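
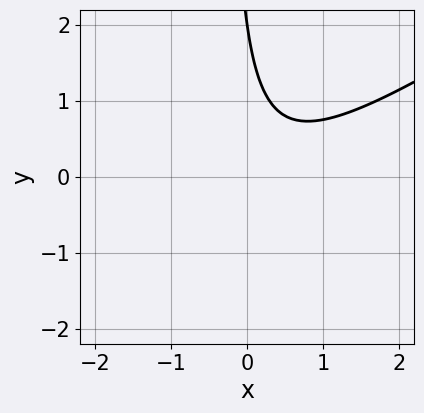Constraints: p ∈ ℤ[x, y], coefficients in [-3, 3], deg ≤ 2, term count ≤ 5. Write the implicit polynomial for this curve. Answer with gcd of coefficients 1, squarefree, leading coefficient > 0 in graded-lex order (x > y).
2*x^2 - 3*x*y - x - y + 2

First, the degree is 2 — a generic line meets the curve in up to 2 points.
Then, reading off the gridlines: the curve avoids every integer x-axis point in the box; it crosses the y-axis at the gridline y = 2.
Finally, putting this together gives p.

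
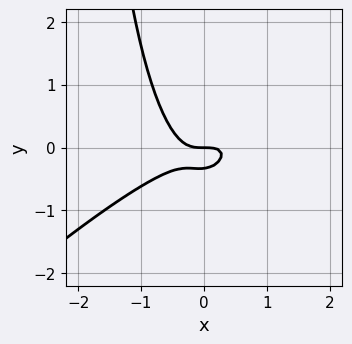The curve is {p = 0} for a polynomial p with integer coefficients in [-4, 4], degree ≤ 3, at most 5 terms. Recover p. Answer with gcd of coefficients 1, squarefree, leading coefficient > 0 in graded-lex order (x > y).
(a) deg p = 3.
(b) From the axis intercepts and sections: it meets the y-axis at y = 0 (among the integer gridlines); it meets the x-axis at x = 0 (among the integer gridlines).
(c) Putting this together gives p.

2*x^3 - 3*x^2*y + x*y^2 + 3*y^2 + y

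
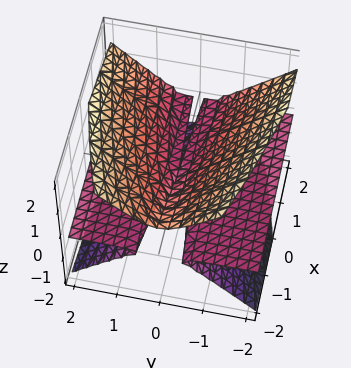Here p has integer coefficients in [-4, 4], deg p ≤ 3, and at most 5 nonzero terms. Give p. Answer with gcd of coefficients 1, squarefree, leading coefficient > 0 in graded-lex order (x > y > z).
x*z^2 - 2*y^2*z + 2*z^3

First, deg p = 3. No degree-2 surface has this shape.
Next, from the visible intercepts: it meets the z-axis at z = 0 (among the integer gridlines); every point of the x-axis in the box is on the surface; the visible y-axis segment lies entirely on the surface.
Finally, putting this together gives p.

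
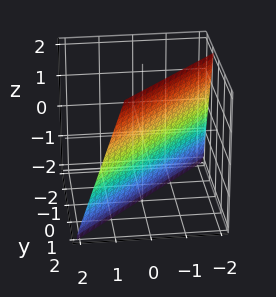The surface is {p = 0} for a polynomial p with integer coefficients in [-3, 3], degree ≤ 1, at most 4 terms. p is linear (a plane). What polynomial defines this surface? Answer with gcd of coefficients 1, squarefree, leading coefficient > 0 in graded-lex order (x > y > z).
3*x - 3*y + z + 2

(a) deg p = 1. Every cross-section is a straight line — this is a plane.
(b) From the axis intercepts and sections: it meets the z-axis at z = -2 (among the integer gridlines).
(c) The integer polynomial consistent with all of this is the stated p.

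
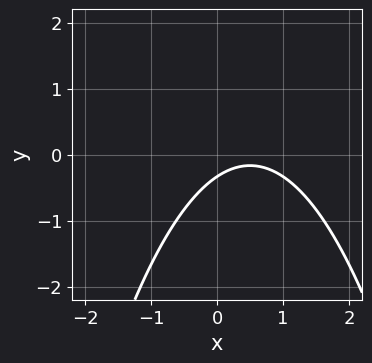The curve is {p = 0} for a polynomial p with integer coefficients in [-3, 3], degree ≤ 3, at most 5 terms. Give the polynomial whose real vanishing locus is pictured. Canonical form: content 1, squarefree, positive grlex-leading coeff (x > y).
1. The degree is 2 — no degree-1 curve has this shape.
2. Reading off the gridlines: no x-intercept at any integer in the box.
3. Together with the visible shape, these determine p as stated.

2*x^2 - 2*x + 3*y + 1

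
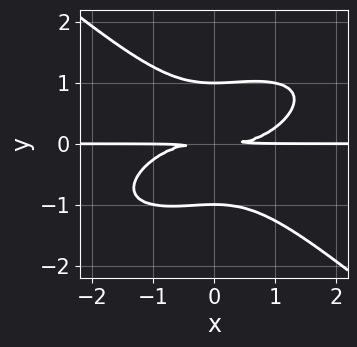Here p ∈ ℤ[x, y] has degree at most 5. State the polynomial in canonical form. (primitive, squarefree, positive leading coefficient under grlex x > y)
x^3*y - x^2*y^2 + 3*y^4 - 3*y^2

First, degree: a generic line meets the curve in up to 4 points, so deg p = 4.
Then, reading off the gridlines: among the integer gridlines, it crosses the y-axis at y ∈ {-1, 1}; every point of the x-axis in the box is on the curve.
Finally, the integer polynomial consistent with all of this is the stated p.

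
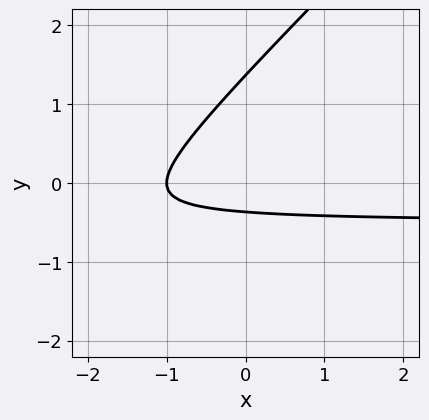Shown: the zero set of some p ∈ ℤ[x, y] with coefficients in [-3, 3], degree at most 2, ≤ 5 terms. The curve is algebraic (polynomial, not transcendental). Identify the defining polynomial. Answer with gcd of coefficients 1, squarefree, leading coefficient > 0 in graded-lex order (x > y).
2*x*y - 2*y^2 + x + 2*y + 1

Degree: a generic line meets the curve in up to 2 points, so deg p = 2.
Observable constraints: one x-axis crossing is at x = -1.
Assembling these constraints gives the stated polynomial.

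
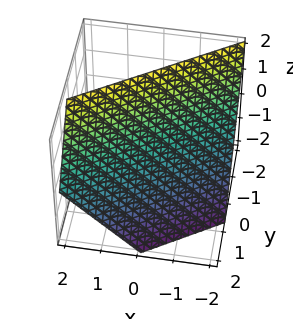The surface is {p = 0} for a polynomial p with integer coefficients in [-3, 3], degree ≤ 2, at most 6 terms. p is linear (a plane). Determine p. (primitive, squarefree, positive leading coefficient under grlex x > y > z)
2*x - 3*y - 2*z + 2

(a) The degree is 1 — the surface is flat (a plane).
(b) Observable constraints: it crosses the z-axis at the gridline z = 1; it crosses the x-axis at the gridline x = -1.
(c) Putting this together gives p.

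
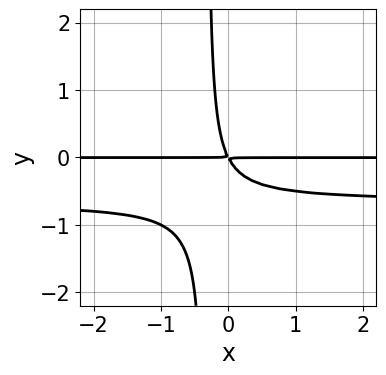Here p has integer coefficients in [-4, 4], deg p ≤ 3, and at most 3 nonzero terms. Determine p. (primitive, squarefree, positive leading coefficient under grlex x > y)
The degree is 3 — a generic line meets the curve in up to 3 points.
Checking where it meets the axes: the visible x-axis segment lies entirely on the curve.
Together with the visible shape, these determine p as stated.

3*x*y^2 + 2*x*y + y^2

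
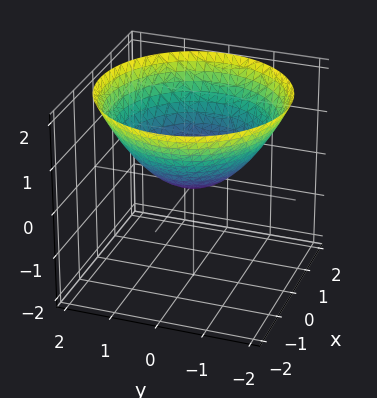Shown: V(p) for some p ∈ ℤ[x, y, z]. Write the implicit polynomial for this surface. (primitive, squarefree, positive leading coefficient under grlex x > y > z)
First, degree: a paraboloid; a quadric, so deg p = 2.
Next, symmetry: the surface is invariant under rotation about z: p = q(x² + y², z).
Next, reading off the gridlines: one y-axis crossing is at y = 0; it meets the x-axis at x = 0 (among the integer gridlines); one z-axis crossing is at z = 0; a circular section at z = 1 has radius between 1 and 2.
Finally, these observations pin down the coefficients.

x^2 + y^2 - 2*z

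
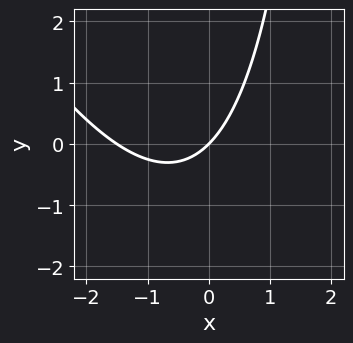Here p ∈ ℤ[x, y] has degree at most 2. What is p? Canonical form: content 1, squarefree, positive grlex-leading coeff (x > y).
(a) The degree is 2 — the shape is more complex than any degree-1 curve.
(b) Reading off the gridlines: one y-axis crossing is at y = 0; it crosses the x-axis at the gridline x = 0.
(c) The integer polynomial consistent with all of this is the stated p.

2*x^2 + x*y + 3*x - 3*y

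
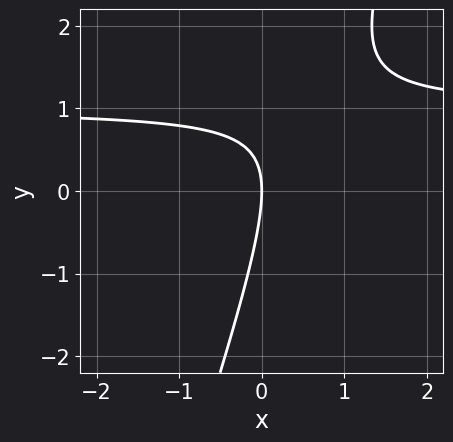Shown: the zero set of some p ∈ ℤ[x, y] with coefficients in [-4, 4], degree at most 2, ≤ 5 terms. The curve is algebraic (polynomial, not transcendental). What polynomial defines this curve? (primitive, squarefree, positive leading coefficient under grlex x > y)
3*x*y - y^2 - 3*x

1. Degree: no degree-1 curve has this shape, so deg p = 2.
2. Observable constraints: it crosses the x-axis at the gridline x = 0; one y-axis crossing is at y = 0.
3. Together with the visible shape, these determine p as stated.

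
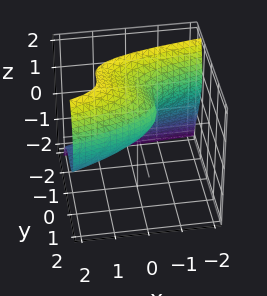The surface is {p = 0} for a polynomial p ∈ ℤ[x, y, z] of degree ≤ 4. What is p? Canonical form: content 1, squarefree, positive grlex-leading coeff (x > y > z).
deg p = 3. No degree-2 surface has this shape.
Reading off the gridlines: it meets the z-axis at z = 0 (among the integer gridlines); it meets the y-axis at y = 0 (among the integer gridlines); it meets the x-axis at x = 0 (among the integer gridlines).
Matching integer coefficients to the picture gives p.

2*y^3 + 2*z^2 - 2*x - 3*z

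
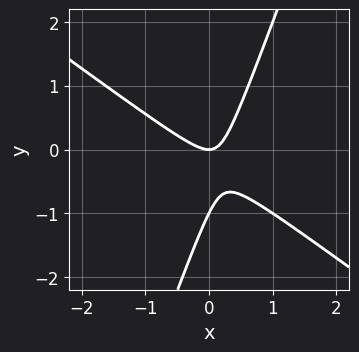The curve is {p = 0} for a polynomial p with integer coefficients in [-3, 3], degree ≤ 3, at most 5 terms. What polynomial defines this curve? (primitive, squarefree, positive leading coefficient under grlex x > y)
First, deg p = 2.
Then, checking where it meets the axes: it crosses the x-axis at the gridline x = 0; among the integer gridlines, it crosses the y-axis at y ∈ {-1, 0}.
Finally, putting this together gives p.

2*x^2 + 2*x*y - y^2 - y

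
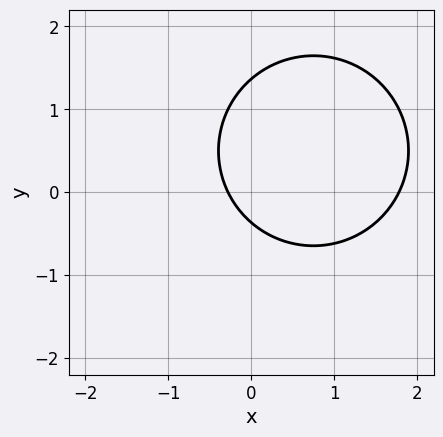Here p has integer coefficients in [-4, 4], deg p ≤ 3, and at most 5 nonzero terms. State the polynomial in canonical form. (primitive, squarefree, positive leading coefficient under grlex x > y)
deg p = 2. A generic line meets the curve in up to 2 points.
Putting this together gives p.

2*x^2 + 2*y^2 - 3*x - 2*y - 1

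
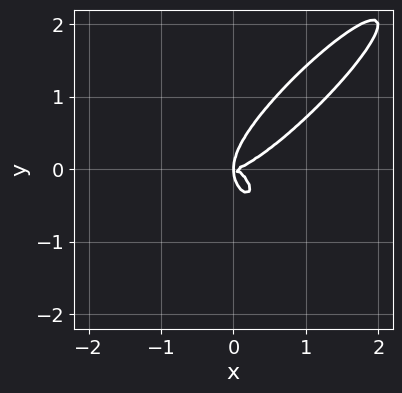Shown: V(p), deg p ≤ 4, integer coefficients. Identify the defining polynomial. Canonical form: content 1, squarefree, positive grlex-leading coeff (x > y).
3*x^4 - 3*x^3*y - x*y^3 + 2*y^4 - 2*x*y^2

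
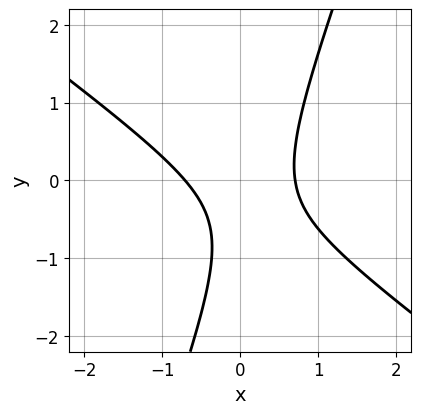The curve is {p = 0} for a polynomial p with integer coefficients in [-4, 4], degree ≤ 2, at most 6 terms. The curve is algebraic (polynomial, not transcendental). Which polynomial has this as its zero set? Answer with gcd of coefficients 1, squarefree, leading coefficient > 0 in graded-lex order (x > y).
2*x^2 + 2*x*y - y^2 - y - 1

(a) Degree: a generic line meets the curve in up to 2 points, so deg p = 2.
(b) From the axis intercepts and sections: the curve avoids every integer y-axis point in the box.
(c) Assembling these constraints gives the stated polynomial.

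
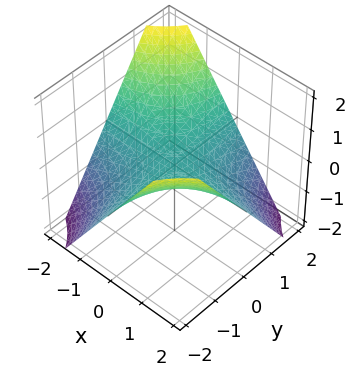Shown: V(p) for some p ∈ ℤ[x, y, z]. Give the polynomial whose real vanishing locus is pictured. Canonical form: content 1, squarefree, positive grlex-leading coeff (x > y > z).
1. The degree is 2 — no degree-1 surface has this shape.
2. Against the integer gridlines: the visible x-axis segment lies entirely on the surface; it meets the z-axis at z = 0 (among the integer gridlines); every point of the y-axis in the box is on the surface.
3. Assembling these constraints gives the stated polynomial.

2*x*y + 3*z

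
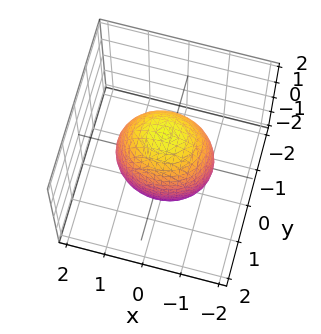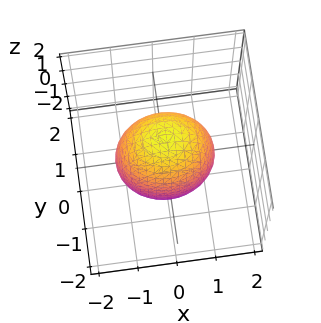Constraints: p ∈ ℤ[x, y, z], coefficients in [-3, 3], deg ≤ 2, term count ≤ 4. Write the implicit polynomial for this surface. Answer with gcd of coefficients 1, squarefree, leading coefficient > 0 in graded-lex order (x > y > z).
2*x^2 + 3*y^2 + z^2 - 3

The degree is 2 — a closed, bounded, convex surface; a quadric.
Symmetries: it's symmetric under x → −x, forcing even powers of x; it's symmetric under z → −z, forcing even powers of z; the y ↦ −y reflection is a symmetry, so y appears only in even powers.
Checking where it meets the axes: among the integer gridlines, it crosses the y-axis at y ∈ {-1, 1}.
Fitting integer coefficients to these (and the overall shape) gives p.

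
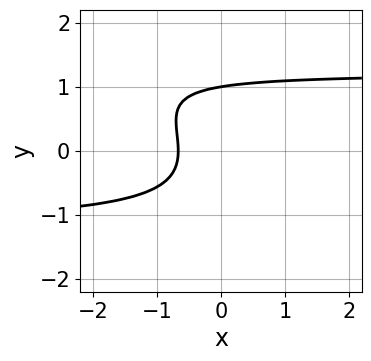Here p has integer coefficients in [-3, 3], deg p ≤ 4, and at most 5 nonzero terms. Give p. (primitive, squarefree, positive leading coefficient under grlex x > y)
2*x*y^2 + 2*y^3 - 3*x - 2

(a) Degree: no degree-2 curve has this shape, so deg p = 3.
(b) Observable constraints: one y-axis crossing is at y = 1.
(c) Solving for integer coefficients yields p as stated.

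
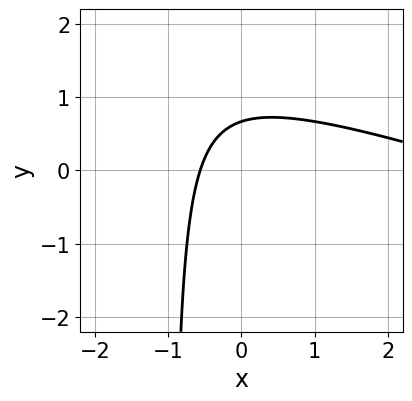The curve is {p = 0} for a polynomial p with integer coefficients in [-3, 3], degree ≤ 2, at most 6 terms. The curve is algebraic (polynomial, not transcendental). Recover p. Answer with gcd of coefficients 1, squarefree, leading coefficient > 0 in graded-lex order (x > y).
(a) Degree: no degree-1 curve has this shape, so deg p = 2.
(b) The integer polynomial consistent with all of this is the stated p.

x^2 + 3*x*y - 3*x + 3*y - 2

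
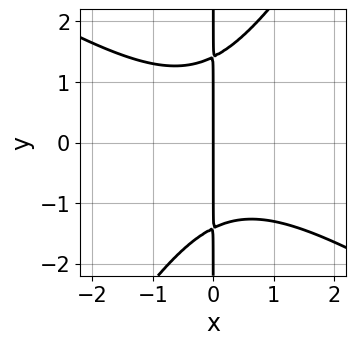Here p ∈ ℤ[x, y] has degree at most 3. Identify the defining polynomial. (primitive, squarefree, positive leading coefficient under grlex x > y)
(a) Degree: the shape is more complex than any degree-2 curve, so deg p = 3.
(b) From the axis intercepts and sections: the visible y-axis segment lies entirely on the curve; one x-axis crossing is at x = 0.
(c) Matching integer coefficients to the picture gives p.

x^3 + x^2*y - x*y^2 + 2*x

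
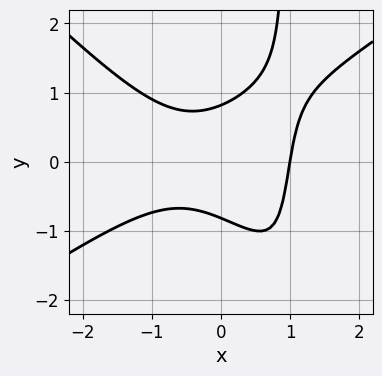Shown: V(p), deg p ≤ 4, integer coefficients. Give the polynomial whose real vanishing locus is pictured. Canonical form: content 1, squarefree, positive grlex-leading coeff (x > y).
2*x^3 - x^2*y - 3*x*y^2 + 3*y^2 - 2

(a) Degree: the shape is more complex than any degree-2 curve, so deg p = 3.
(b) Reading off the gridlines: one x-axis crossing is at x = 1.
(c) Fitting integer coefficients to these (and the overall shape) gives p.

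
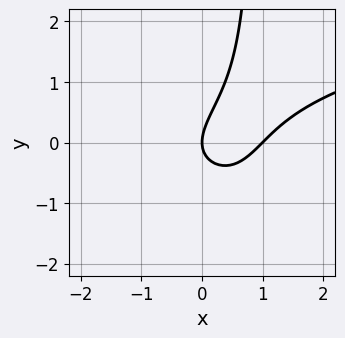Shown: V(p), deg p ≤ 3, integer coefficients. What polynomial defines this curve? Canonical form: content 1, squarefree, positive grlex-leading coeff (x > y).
The degree is 3 — a generic line meets the curve in up to 3 points.
Checking where it meets the axes: among the integer gridlines, it crosses the x-axis at x ∈ {0, 1}; it crosses the y-axis at the gridline y = 0.
Fitting integer coefficients to these (and the overall shape) gives p.

x*y^2 - x^2 + x*y - y^2 + x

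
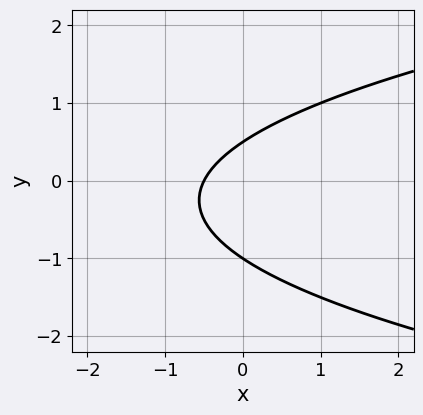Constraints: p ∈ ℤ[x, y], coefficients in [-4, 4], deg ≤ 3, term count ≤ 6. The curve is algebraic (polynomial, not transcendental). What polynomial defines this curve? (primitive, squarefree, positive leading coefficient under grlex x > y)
(a) deg p = 2. The shape is more complex than any degree-1 curve.
(b) Against the integer gridlines: it crosses the y-axis at the gridline y = -1.
(c) Putting this together gives p.

2*y^2 - 2*x + y - 1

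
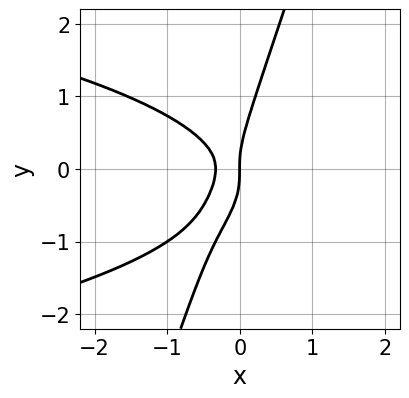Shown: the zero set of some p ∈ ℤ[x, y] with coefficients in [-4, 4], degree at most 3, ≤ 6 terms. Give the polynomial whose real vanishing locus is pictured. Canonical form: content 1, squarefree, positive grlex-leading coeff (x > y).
deg p = 3. A generic line meets the curve in up to 3 points.
From the visible intercepts: one x-axis crossing is at x = 0; it crosses the y-axis at the gridline y = 0.
Solving for integer coefficients yields p as stated.

3*x*y^2 - y^3 + 3*x^2 + x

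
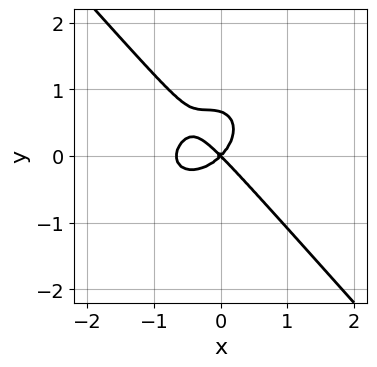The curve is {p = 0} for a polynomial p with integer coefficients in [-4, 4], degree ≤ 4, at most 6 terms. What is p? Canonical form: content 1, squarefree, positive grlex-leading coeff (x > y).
3*x^3 + x*y^2 + 3*y^3 + 2*x^2 - 2*y^2

First, degree: no degree-2 curve has this shape, so deg p = 3.
Next, from the axis intercepts and sections: it crosses the x-axis at the gridline x = 0; it crosses the y-axis at the gridline y = 0.
Finally, these observations pin down the coefficients.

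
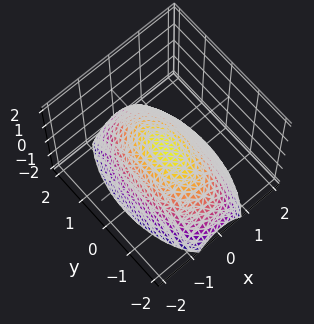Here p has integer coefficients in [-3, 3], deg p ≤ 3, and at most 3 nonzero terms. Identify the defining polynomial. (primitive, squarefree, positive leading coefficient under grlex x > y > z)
First, deg p = 2.
Then, symmetries: it's symmetric under y → −y, forcing even powers of y; it's symmetric under x → −x, forcing even powers of x.
Then, checking where it meets the axes: it crosses the x-axis at the gridline x = 0; one z-axis crossing is at z = 0.
Finally, the integer polynomial consistent with all of this is the stated p.

3*x^2 + y^2 + 3*z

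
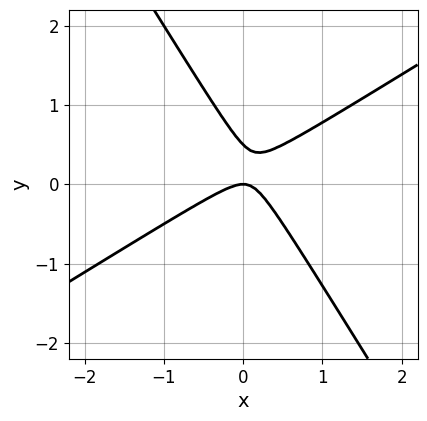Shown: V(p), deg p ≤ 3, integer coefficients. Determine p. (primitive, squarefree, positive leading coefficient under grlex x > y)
(a) deg p = 2.
(b) From the axis intercepts and sections: one x-axis crossing is at x = 0; it crosses the y-axis at the gridline y = 0.
(c) Putting this together gives p.

2*x^2 - 2*x*y - 2*y^2 + y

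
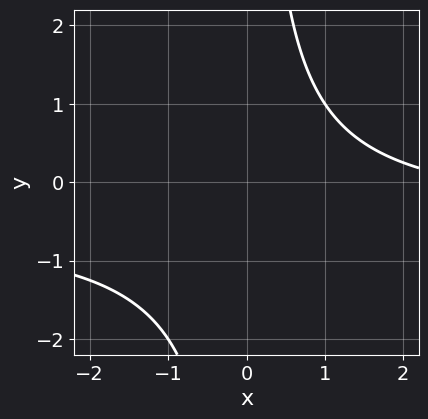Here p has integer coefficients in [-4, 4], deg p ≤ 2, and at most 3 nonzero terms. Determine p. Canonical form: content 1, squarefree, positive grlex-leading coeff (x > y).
1. The degree is 2 — a generic line meets the curve in up to 2 points.
2. Against the integer gridlines: no y-intercept at any integer in the box; no x-intercept at any integer in the box.
3. Together with the visible shape, these determine p as stated.

2*x*y + x - 3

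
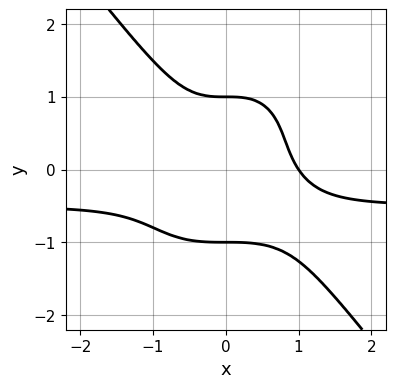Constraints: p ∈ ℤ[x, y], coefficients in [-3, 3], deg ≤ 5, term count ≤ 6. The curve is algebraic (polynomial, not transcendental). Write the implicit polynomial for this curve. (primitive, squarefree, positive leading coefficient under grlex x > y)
1. deg p = 4. The shape is more complex than any degree-3 curve.
2. Reading off the gridlines: it meets the x-axis at x = 1 (among the integer gridlines); among the integer gridlines, it crosses the y-axis at y ∈ {-1, 1}.
3. Matching integer coefficients to the picture gives p.

2*x^3*y + y^4 + x^3 - 1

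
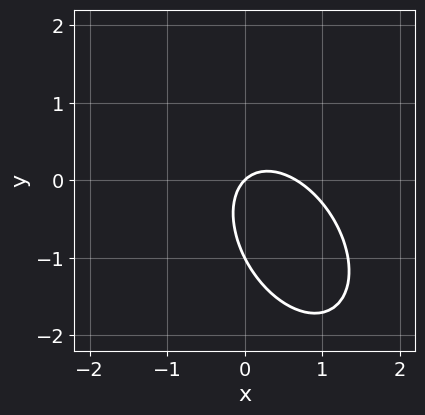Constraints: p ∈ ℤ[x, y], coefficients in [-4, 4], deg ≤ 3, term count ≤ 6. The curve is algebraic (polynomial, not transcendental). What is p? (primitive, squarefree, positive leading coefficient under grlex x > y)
3*x^2 + 2*x*y + 2*y^2 - 2*x + 2*y

First, the degree is 2 — no degree-1 curve has this shape.
Then, observable constraints: the y-axis gridline crossings are at y ∈ {-1, 0}; it meets the x-axis at x = 0 (among the integer gridlines).
Finally, together with the visible shape, these determine p as stated.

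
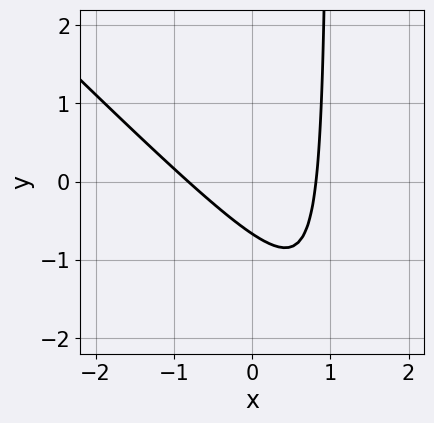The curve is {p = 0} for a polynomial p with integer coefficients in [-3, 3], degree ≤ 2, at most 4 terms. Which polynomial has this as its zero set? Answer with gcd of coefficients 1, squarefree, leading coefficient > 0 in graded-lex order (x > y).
3*x^2 + 3*x*y - 3*y - 2

1. The degree is 2 — a generic line meets the curve in up to 2 points.
2. Putting this together gives p.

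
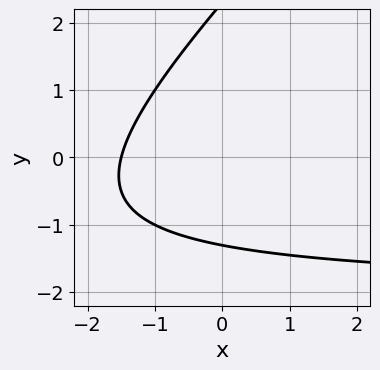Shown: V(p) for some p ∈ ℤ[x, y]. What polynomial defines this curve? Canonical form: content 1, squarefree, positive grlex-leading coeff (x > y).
x*y - y^2 + 2*x + y + 3

First, the degree is 2 — the shape is more complex than any degree-1 curve.
Finally, solving for integer coefficients yields p as stated.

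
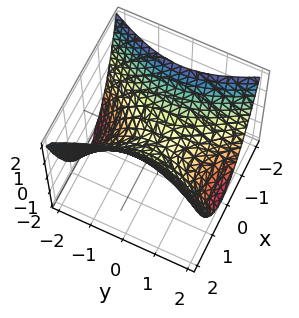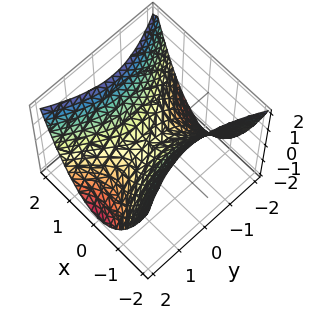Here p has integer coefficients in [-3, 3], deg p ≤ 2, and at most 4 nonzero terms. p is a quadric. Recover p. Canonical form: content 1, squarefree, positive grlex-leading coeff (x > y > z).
2*x^2 - y^2 - 2*z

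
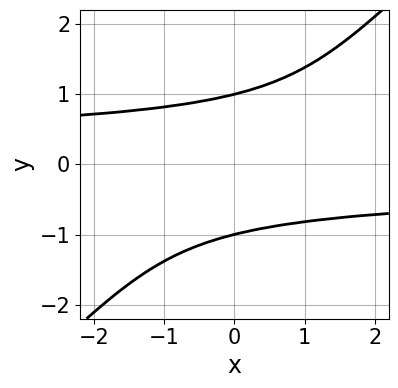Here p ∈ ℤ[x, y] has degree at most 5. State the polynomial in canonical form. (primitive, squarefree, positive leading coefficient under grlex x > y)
First, the degree is 4 — no degree-3 curve has this shape.
Next, against the integer gridlines: among the integer gridlines, it crosses the y-axis at y ∈ {-1, 1}; no x-intercept at any integer in the box.
Finally, these observations pin down the coefficients.

x*y^3 - y^4 + 1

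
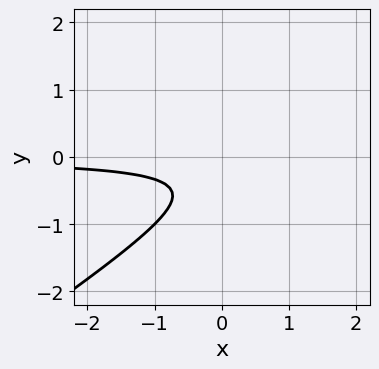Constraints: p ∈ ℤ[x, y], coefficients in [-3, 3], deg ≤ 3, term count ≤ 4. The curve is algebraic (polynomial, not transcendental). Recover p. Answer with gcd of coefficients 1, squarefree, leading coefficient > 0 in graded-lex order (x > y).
First, deg p = 2. The shape is more complex than any degree-1 curve.
Next, from the axis intercepts and sections: no x-intercept at any integer in the box; no y-intercept at any integer in the box.
Finally, these observations pin down the coefficients.

2*x*y - 3*y^2 - 2*y - 1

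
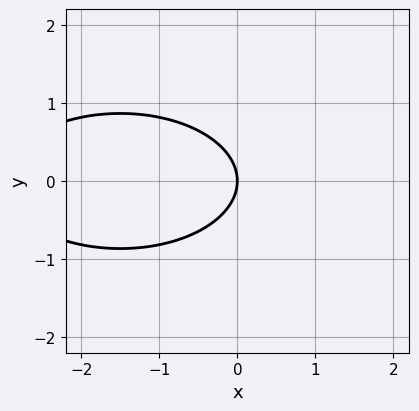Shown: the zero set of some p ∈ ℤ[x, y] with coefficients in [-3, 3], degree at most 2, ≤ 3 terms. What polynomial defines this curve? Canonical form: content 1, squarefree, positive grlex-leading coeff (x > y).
deg p = 2. The shape is more complex than any degree-1 curve.
Symmetries: mirror symmetry y ↦ −y ⇒ only even powers of y.
Reading off the gridlines: one y-axis crossing is at y = 0; it crosses the x-axis at the gridline x = 0.
Solving for integer coefficients yields p as stated.

x^2 + 3*y^2 + 3*x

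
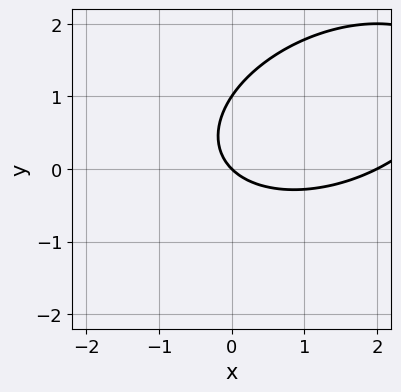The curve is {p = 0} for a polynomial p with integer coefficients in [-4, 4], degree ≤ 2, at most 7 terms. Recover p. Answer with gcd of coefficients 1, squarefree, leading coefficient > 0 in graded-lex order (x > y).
x^2 - x*y + 2*y^2 - 2*x - 2*y

First, deg p = 2.
Next, from the visible intercepts: the y-axis gridline crossings are at y ∈ {0, 1}; the x-axis gridline crossings are at x ∈ {0, 2}.
Finally, putting this together gives p.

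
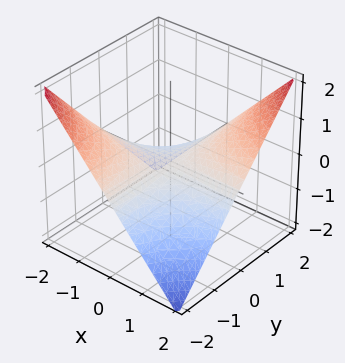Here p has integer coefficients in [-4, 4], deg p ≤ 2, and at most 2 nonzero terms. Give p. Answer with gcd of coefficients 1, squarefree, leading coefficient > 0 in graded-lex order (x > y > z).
x*y - 2*z

(a) The degree is 2 — a saddle surface; a quadric.
(b) From the visible intercepts: the visible y-axis segment lies entirely on the surface; every point of the x-axis in the box is on the surface.
(c) Matching integer coefficients to the picture gives p.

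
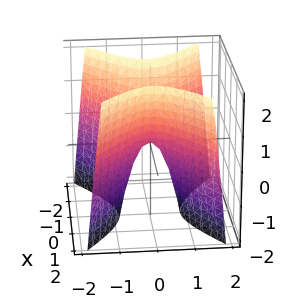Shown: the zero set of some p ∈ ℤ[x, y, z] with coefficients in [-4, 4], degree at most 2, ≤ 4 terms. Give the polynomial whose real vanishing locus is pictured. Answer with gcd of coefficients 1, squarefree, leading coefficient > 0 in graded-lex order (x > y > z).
2*x^2 - 3*y^2 - z

1. deg p = 2. A hyperbolic paraboloid; a quadric.
2. Symmetries: mirror symmetry x ↦ −x ⇒ only even powers of x; mirror symmetry y ↦ −y ⇒ only even powers of y.
3. Observable constraints: it crosses the y-axis at the gridline y = 0; it crosses the z-axis at the gridline z = 0; one x-axis crossing is at x = 0.
4. Fitting integer coefficients to these (and the overall shape) gives p.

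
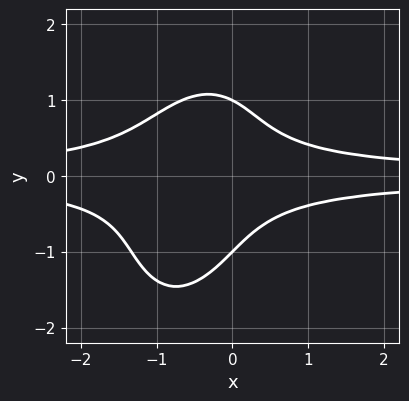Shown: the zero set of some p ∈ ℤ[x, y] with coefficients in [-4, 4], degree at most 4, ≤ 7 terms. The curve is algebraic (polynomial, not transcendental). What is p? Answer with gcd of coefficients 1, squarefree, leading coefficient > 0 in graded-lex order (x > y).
1. The degree is 4 — no degree-3 curve has this shape.
2. Checking where it meets the axes: no x-intercept at any integer in the box; the y-axis gridline crossings are at y ∈ {-1, 1}.
3. Fitting integer coefficients to these (and the overall shape) gives p.

3*x^2*y^2 - x*y^3 + y^4 + 3*x*y^2 - 1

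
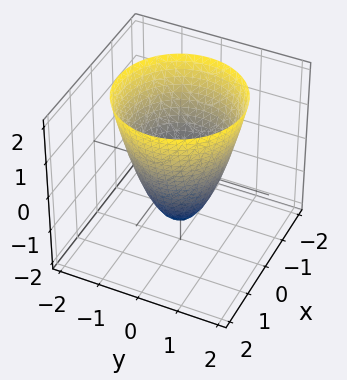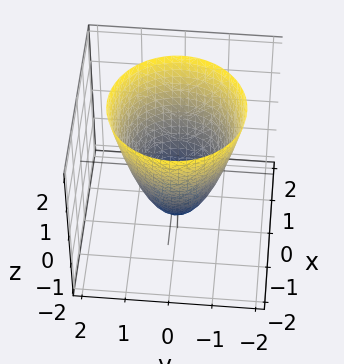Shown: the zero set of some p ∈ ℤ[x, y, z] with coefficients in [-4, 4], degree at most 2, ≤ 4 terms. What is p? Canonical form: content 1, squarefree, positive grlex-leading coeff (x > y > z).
First, deg p = 2. A generic line meets the surface in up to 2 points.
Next, symmetry: the z-axis is an axis of rotation, so x and y enter only as x² + y².
Then, reading off the gridlines: among the integer gridlines, it crosses the y-axis at y ∈ {-1, 1}; a circular section at z = -1 has radius between 0 and 1.
Finally, solving for integer coefficients yields p as stated. Check: (-1, 0, 0) on the x-axis lies on the surface, and p(-1, 0, 0) = 0. ✓

3*x^2 + 3*y^2 - 2*z - 3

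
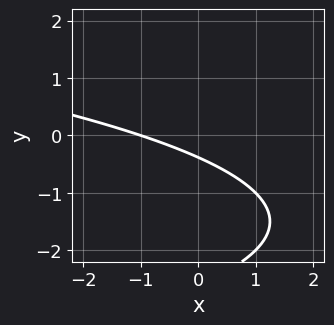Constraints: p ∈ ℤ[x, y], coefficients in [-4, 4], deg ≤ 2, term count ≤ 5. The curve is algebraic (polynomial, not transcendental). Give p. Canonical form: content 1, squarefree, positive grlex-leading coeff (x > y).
First, the degree is 2 — the shape is more complex than any degree-1 curve.
Then, from the axis intercepts and sections: it crosses the x-axis at the gridline x = -1.
Finally, assembling these constraints gives the stated polynomial.

y^2 + x + 3*y + 1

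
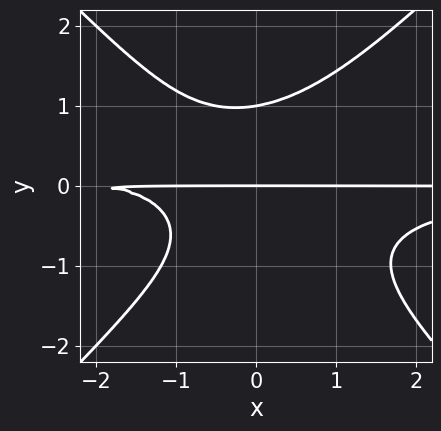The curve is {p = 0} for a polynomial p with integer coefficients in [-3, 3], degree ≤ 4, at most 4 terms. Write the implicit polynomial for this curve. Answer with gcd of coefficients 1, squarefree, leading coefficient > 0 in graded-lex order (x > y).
2*x^2*y^2 - 2*y^4 + x*y + 2*y

1. deg p = 4. A generic line meets the curve in up to 4 points.
2. Reading off the gridlines: the visible x-axis segment lies entirely on the curve; among the integer gridlines, it crosses the y-axis at y ∈ {0, 1}.
3. Matching integer coefficients to the picture gives p.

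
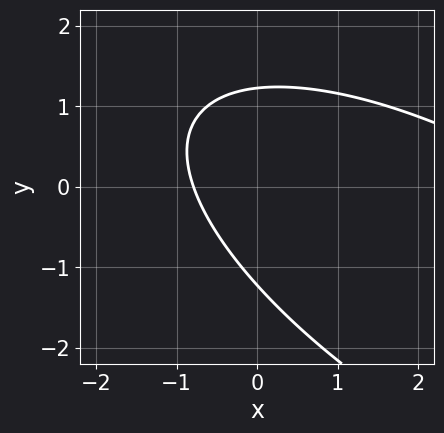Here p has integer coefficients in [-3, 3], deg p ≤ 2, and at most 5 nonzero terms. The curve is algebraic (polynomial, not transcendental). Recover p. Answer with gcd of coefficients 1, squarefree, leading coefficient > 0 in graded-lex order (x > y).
Degree: no degree-1 curve has this shape, so deg p = 2.
Matching integer coefficients to the picture gives p.

x^2 + 2*x*y + 2*y^2 - 3*x - 3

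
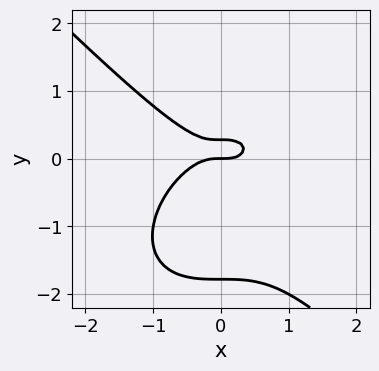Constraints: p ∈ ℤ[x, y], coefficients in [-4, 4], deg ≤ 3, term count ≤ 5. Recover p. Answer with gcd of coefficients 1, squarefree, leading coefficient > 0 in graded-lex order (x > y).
(a) deg p = 3. The shape is more complex than any degree-2 curve.
(b) Against the integer gridlines: it meets the x-axis at x = 0 (among the integer gridlines); one y-axis crossing is at y = 0.
(c) Solving for integer coefficients yields p as stated.

2*x^3 + 2*y^3 + 3*y^2 - y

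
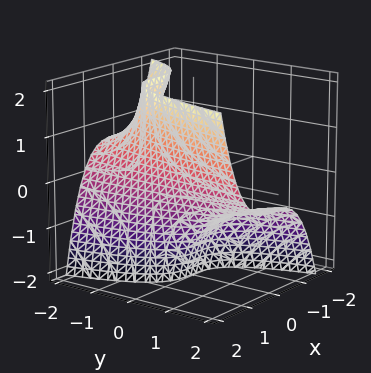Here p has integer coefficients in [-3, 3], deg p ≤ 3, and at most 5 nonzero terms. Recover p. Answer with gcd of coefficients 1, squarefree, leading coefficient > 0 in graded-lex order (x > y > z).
(a) deg p = 3. A generic line meets the surface in up to 3 points.
(b) Reading off the gridlines: one z-axis crossing is at z = -2; it crosses the x-axis at the gridline x = 1; it misses every integer gridline on the y-axis.
(c) Solving for integer coefficients yields p as stated.

2*x^3 - 2*y*z - z - 2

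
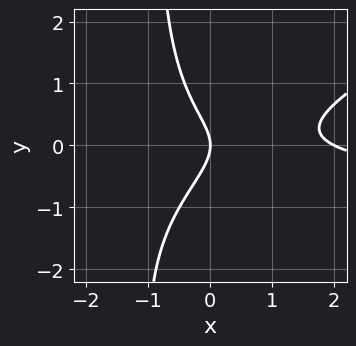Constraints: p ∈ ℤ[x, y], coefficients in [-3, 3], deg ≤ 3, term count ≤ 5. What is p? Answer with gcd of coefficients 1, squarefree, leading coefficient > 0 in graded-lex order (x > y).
x^2*y - 2*x*y^2 + x^2 - 2*y^2 - 2*x

1. Degree: a generic line meets the curve in up to 3 points, so deg p = 3.
2. From the visible intercepts: among the integer gridlines, it crosses the x-axis at x ∈ {0, 2}; it crosses the y-axis at the gridline y = 0.
3. Matching integer coefficients to the picture gives p.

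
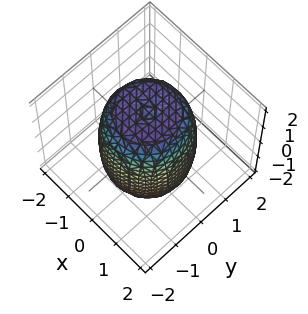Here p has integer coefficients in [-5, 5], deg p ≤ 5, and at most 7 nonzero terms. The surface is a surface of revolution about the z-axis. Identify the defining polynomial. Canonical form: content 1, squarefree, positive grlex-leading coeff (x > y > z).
2*x^4 + 4*x^2*y^2 + 2*y^4 - 2*x^2 - 2*y^2 + z^2 - 3

Degree: no degree-3 surface has this shape, so deg p = 4.
Symmetries: rotational symmetry about the z-axis ⇒ p depends on x, y only through x² + y².
Reading off the gridlines: a circular section at z = -1 has radius between 1 and 2.
Assembling these constraints gives the stated polynomial.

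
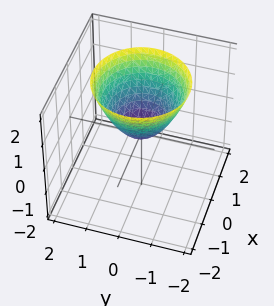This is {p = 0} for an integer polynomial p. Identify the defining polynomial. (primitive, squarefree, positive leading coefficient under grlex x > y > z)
x^2 + y^2 - z

(a) Degree: a single bowl opening along one axis; a quadric, so deg p = 2.
(b) Symmetry: every cross-section ⟂ z is a circle, so x, y appear only via x² + y².
(c) From the visible intercepts: one z-axis crossing is at z = 0; one x-axis crossing is at x = 0.
(d) Assembling these constraints gives the stated polynomial.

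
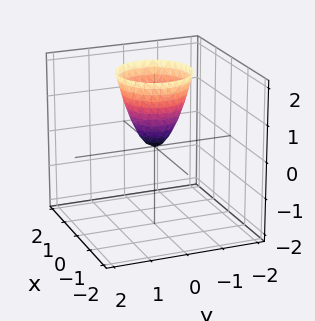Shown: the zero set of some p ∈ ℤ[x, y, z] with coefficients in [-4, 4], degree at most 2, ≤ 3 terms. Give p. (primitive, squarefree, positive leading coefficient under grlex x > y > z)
2*x^2 + 2*y^2 - z

1. deg p = 2. A single bowl opening along one axis; a quadric.
2. By symmetry, the z-axis is an axis of rotation, so x and y enter only as x² + y².
3. From the visible intercepts: it crosses the z-axis at the gridline z = 0; it meets the y-axis at y = 0 (among the integer gridlines); one x-axis crossing is at x = 0.
4. Assembling these constraints gives the stated polynomial.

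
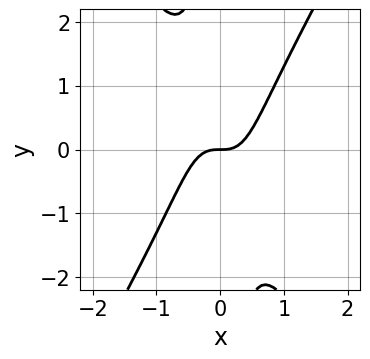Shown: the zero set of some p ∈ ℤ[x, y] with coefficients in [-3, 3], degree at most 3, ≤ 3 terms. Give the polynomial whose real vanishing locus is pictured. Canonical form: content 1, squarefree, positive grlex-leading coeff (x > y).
3*x^3 - x*y^2 - y

The degree is 3 — no degree-2 curve has this shape.
From the axis intercepts and sections: it crosses the x-axis at the gridline x = 0; it meets the y-axis at y = 0 (among the integer gridlines).
Fitting integer coefficients to these (and the overall shape) gives p.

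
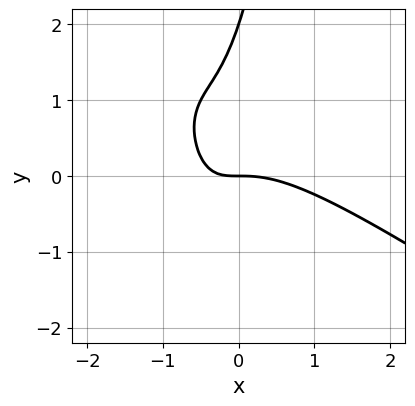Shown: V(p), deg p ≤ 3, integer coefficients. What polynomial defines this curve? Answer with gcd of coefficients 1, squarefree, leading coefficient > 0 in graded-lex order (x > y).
2*x^3 + 3*x^2*y + 3*x*y - y^2 + 2*y

(a) Degree: the shape is more complex than any degree-2 curve, so deg p = 3.
(b) From the axis intercepts and sections: among the integer gridlines, it crosses the y-axis at y ∈ {0, 2}; it crosses the x-axis at the gridline x = 0.
(c) Assembling these constraints gives the stated polynomial.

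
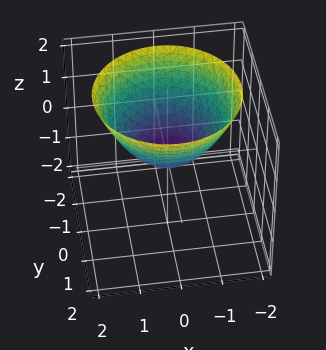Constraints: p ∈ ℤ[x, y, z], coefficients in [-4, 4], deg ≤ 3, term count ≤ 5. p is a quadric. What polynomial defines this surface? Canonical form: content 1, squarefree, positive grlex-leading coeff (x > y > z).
2*x^2 + 2*y^2 - 3*z

(a) deg p = 2.
(b) Symmetry: every cross-section ⟂ z is a circle, so x, y appear only via x² + y².
(c) Reading off the gridlines: it crosses the y-axis at the gridline y = 0; a circular section at z = 1 has radius between 1 and 2; one z-axis crossing is at z = 0; one x-axis crossing is at x = 0.
(d) Matching integer coefficients to the picture gives p.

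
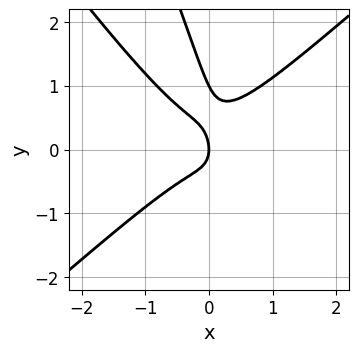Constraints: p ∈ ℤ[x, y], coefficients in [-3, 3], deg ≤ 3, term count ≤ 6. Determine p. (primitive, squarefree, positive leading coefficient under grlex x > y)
3*x^3 - 3*x*y^2 - y^3 + y^2 + x

First, degree: a generic line meets the curve in up to 3 points, so deg p = 3.
Then, from the axis intercepts and sections: it meets the x-axis at x = 0 (among the integer gridlines); the y-axis gridline crossings are at y ∈ {0, 1}.
Finally, putting this together gives p.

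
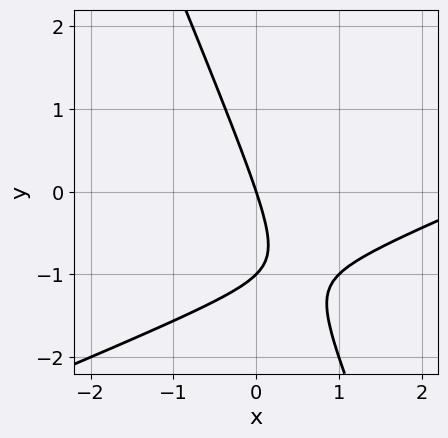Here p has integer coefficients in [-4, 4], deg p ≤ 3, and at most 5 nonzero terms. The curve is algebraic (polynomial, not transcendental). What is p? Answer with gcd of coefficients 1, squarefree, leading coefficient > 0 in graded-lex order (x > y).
(a) The degree is 2 — a generic line meets the curve in up to 2 points.
(b) From the visible intercepts: it meets the x-axis at x = 0 (among the integer gridlines); the y-axis gridline crossings are at y ∈ {-1, 0}.
(c) Assembling these constraints gives the stated polynomial.

x^2 - 2*x*y - y^2 - 3*x - y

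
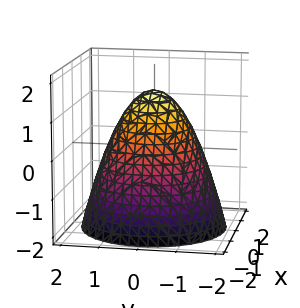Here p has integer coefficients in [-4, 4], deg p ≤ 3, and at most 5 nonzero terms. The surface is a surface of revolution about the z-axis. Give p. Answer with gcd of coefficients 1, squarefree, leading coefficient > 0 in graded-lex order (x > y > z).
2*x^2 + 2*y^2 + 2*z - 3

First, deg p = 2. No degree-1 surface has this shape.
Next, symmetries: rotational symmetry about the z-axis ⇒ p depends on x, y only through x² + y².
Then, from the visible intercepts: a circular section at z = 0 has radius between 1 and 2.
Finally, these observations pin down the coefficients.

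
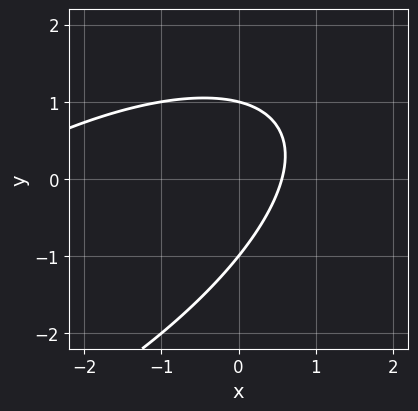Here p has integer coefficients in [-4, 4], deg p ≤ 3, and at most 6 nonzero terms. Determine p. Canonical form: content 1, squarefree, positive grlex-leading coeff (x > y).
x^2 - 2*x*y + 2*y^2 + 3*x - 2

1. The degree is 2 — no degree-1 curve has this shape.
2. Against the integer gridlines: the y-axis gridline crossings are at y ∈ {-1, 1}.
3. The integer polynomial consistent with all of this is the stated p.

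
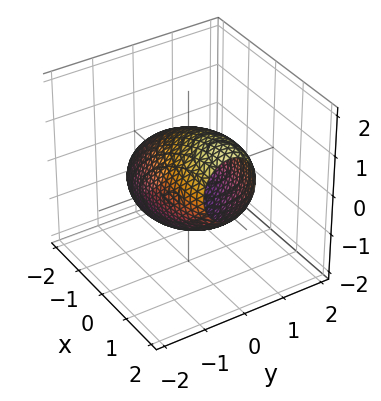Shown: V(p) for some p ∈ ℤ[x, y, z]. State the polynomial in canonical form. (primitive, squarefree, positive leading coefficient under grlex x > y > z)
x^2 + x*y - 2*x*z + 3*y^2 + 2*z^2 - 3

First, deg p = 2. The shape is more complex than any degree-1 surface.
Next, checking where it meets the axes: among the integer gridlines, it crosses the y-axis at y ∈ {-1, 1}.
Finally, assembling these constraints gives the stated polynomial.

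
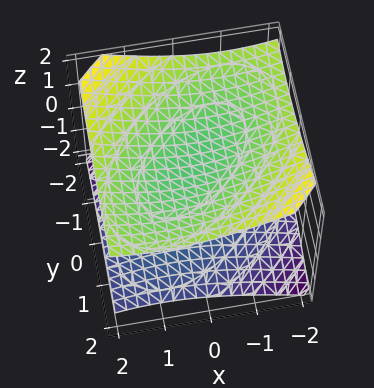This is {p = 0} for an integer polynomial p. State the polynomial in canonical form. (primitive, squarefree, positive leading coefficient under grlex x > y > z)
The picture has 2 separate pieces. Treating them together as one polynomial.
deg p = 2. The shape is more complex than any degree-1 surface.
Against the integer gridlines: it misses every integer gridline on the x-axis; no y-intercept at any integer in the box.
Assembling these constraints gives the stated polynomial.

x^2 - x*y + y^2 - 3*z^2 + 2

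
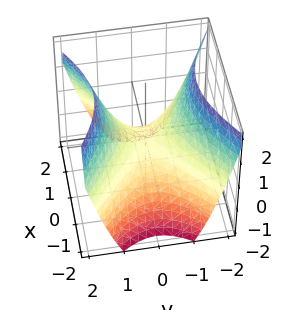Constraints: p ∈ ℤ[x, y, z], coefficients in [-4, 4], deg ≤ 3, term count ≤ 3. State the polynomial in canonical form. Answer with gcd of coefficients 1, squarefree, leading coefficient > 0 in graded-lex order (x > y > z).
First, degree: a hyperbolic paraboloid; a quadric, so deg p = 2.
Next, symmetries: the x ↦ −x reflection is a symmetry, so x appears only in even powers; mirror symmetry y ↦ −y ⇒ only even powers of y.
Next, observable constraints: it crosses the y-axis at the gridline y = 0; it meets the z-axis at z = 0 (among the integer gridlines); it meets the x-axis at x = 0 (among the integer gridlines).
Finally, these observations pin down the coefficients.

2*x^2 - 3*y^2 + 3*z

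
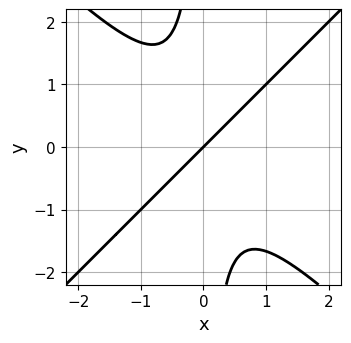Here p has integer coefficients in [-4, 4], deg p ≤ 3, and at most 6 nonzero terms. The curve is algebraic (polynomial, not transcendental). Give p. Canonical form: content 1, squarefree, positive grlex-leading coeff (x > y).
3*x^3 - 3*x*y^2 + 2*x - 2*y

deg p = 3. A generic line meets the curve in up to 3 points.
Checking where it meets the axes: one y-axis crossing is at y = 0; it meets the x-axis at x = 0 (among the integer gridlines).
Together with the visible shape, these determine p as stated.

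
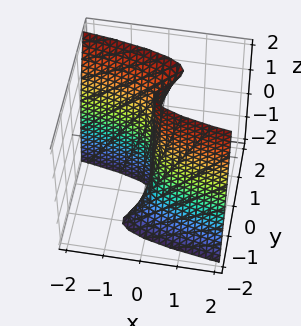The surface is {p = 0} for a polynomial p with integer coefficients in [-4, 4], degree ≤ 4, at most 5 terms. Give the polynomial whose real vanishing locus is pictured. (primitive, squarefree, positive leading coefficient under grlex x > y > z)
The degree is 3 — no degree-2 surface has this shape.
From the axis intercepts and sections: it meets the x-axis at x = 0 (among the integer gridlines); every point of the z-axis in the box is on the surface.
The integer polynomial consistent with all of this is the stated p.

3*y^3 - 2*y^2*z + 2*x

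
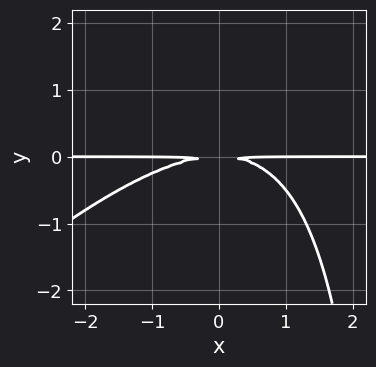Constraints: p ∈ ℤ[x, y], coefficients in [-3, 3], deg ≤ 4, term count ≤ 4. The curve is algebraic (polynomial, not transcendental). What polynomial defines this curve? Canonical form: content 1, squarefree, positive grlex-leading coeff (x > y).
x^2*y - x*y^2 + 3*y^2

(a) deg p = 3. A generic line meets the curve in up to 3 points.
(b) From the visible intercepts: the visible x-axis segment lies entirely on the curve.
(c) Together with the visible shape, these determine p as stated.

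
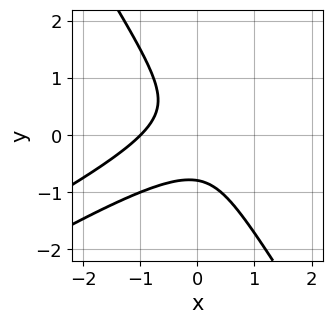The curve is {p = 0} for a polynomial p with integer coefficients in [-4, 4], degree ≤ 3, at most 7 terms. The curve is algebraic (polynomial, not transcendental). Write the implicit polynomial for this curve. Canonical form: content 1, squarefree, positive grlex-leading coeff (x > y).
x^3 - 3*x^2*y + x*y^2 + 2*y^3 + 1

1. deg p = 3. No degree-2 curve has this shape.
2. From the visible intercepts: it meets the x-axis at x = -1 (among the integer gridlines).
3. Fitting integer coefficients to these (and the overall shape) gives p.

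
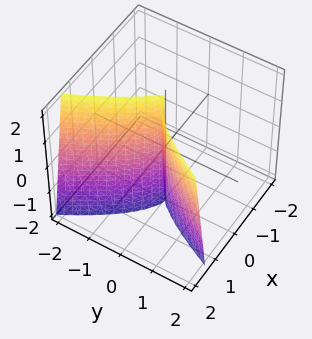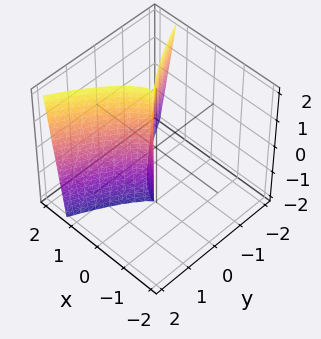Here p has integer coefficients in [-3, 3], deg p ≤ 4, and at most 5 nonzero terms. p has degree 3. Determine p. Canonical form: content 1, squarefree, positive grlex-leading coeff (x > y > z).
1. The degree is 3 — the shape is more complex than any degree-2 surface.
2. Observable constraints: one x-axis crossing is at x = 0; one y-axis crossing is at y = 0; every point of the z-axis in the box is on the surface.
3. These observations pin down the coefficients.

3*x^3 - x*y*z - 3*y^2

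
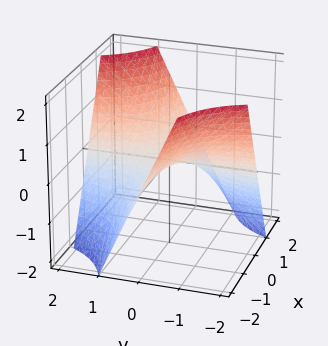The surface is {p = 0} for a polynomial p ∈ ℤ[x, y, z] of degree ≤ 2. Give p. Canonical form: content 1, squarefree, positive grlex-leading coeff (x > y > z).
First, deg p = 2.
Then, reading off the gridlines: one z-axis crossing is at z = 0; every point of the y-axis in the box is on the surface; the visible x-axis segment lies entirely on the surface.
Finally, solving for integer coefficients yields p as stated.

x*y - z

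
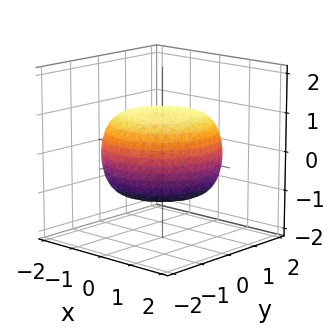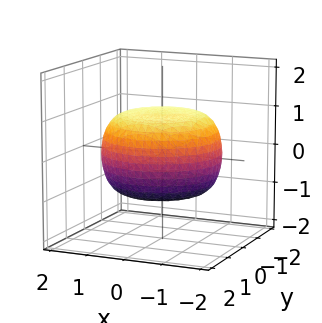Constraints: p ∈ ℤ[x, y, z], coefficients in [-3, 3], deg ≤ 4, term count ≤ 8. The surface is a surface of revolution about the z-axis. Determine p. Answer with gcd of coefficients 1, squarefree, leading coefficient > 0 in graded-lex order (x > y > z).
The degree is 4 — no degree-3 surface has this shape.
Symmetries: the z-axis is an axis of rotation, so x and y enter only as x² + y².
Checking where it meets the axes: the z-axis gridline crossings are at z ∈ {-1, 1}; a circular section at z = 1 has radius exactly 1.
Fitting integer coefficients to these (and the overall shape) gives p.

x^4 + 2*x^2*y^2 + y^4 - x^2 - y^2 + 3*z^2 - 3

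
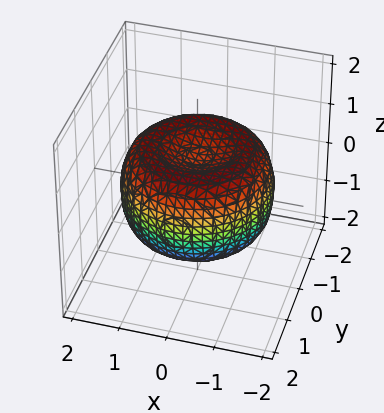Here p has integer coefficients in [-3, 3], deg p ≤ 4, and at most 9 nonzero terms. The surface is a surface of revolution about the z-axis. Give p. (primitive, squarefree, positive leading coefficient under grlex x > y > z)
x^4 + 2*x^2*y^2 + y^4 - 2*x^2 - 2*y^2 + 2*z^2 - 1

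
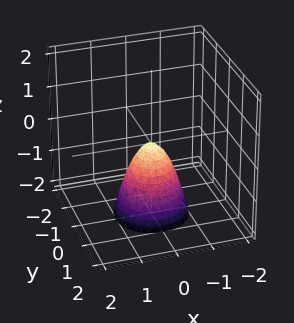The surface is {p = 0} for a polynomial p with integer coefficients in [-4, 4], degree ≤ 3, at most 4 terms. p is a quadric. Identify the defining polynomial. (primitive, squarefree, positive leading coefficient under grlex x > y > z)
1. deg p = 2.
2. Symmetries: rotational symmetry about the z-axis ⇒ p depends on x, y only through x² + y².
3. From the visible intercepts: it crosses the y-axis at the gridline y = 0; a circular section at z = -1 has radius between 0 and 1; it crosses the x-axis at the gridline x = 0; it meets the z-axis at z = 0 (among the integer gridlines).
4. Assembling these constraints gives the stated polynomial.

2*x^2 + 2*y^2 + z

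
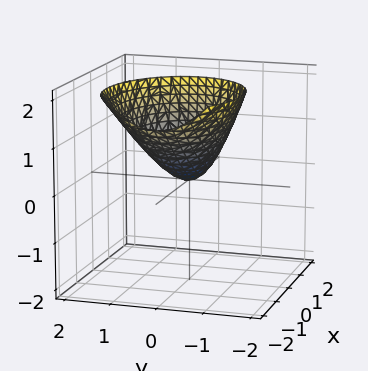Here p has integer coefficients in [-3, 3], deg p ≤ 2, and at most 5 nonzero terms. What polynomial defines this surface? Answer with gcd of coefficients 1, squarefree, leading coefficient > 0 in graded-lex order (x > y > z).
2*x^2 + 2*x*z + 3*y^2 - 2*z

(a) Degree: the shape is more complex than any degree-1 surface, so deg p = 2.
(b) Observable constraints: it crosses the x-axis at the gridline x = 0; it meets the z-axis at z = 0 (among the integer gridlines); it crosses the y-axis at the gridline y = 0.
(c) Solving for integer coefficients yields p as stated.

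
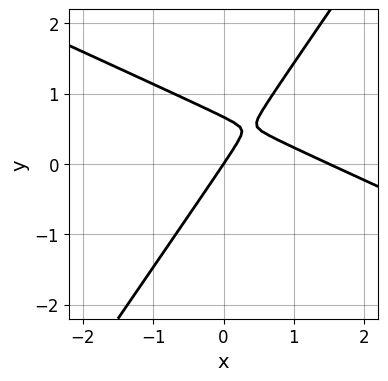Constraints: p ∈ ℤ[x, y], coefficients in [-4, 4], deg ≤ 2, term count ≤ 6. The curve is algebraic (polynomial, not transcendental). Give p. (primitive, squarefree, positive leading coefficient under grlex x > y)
2*x^2 + 3*x*y - 3*y^2 - 3*x + 2*y

(a) Degree: no degree-1 curve has this shape, so deg p = 2.
(b) From the visible intercepts: it meets the y-axis at y = 0 (among the integer gridlines); it crosses the x-axis at the gridline x = 0.
(c) Putting this together gives p.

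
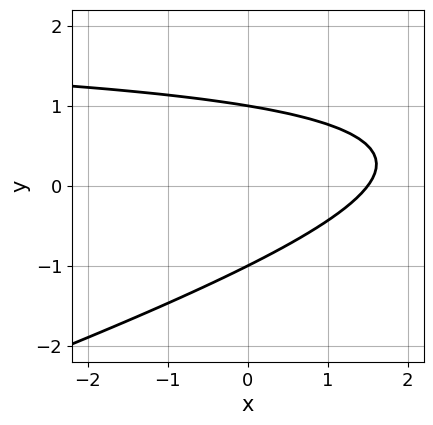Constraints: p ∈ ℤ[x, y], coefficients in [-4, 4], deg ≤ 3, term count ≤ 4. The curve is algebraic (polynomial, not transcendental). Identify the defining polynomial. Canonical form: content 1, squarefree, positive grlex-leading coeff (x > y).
(a) Degree: the shape is more complex than any degree-1 curve, so deg p = 2.
(b) Against the integer gridlines: the y-axis gridline crossings are at y ∈ {-1, 1}.
(c) Fitting integer coefficients to these (and the overall shape) gives p.

x*y - 3*y^2 - 2*x + 3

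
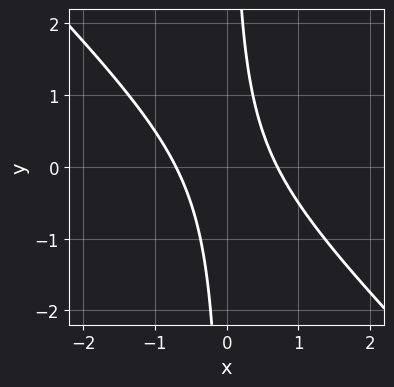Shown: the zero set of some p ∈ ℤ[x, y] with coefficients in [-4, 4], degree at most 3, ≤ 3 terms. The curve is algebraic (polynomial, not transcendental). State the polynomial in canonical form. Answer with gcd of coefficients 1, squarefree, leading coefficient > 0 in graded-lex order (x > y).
2*x^2 + 2*x*y - 1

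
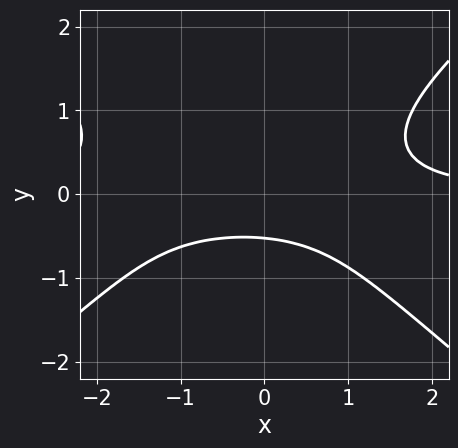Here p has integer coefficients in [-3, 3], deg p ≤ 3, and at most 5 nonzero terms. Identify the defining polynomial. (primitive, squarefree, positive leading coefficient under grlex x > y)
1. deg p = 3.
2. Observable constraints: the curve avoids every integer x-axis point in the box.
3. Putting this together gives p.

2*x^2*y - 3*y^3 + x*y - 3*y - 2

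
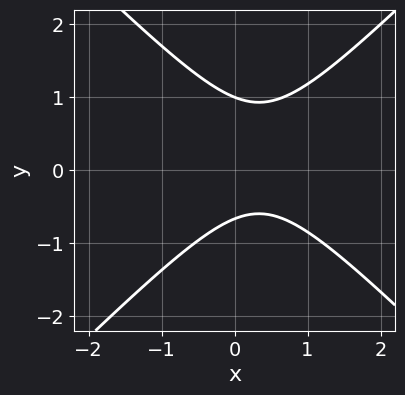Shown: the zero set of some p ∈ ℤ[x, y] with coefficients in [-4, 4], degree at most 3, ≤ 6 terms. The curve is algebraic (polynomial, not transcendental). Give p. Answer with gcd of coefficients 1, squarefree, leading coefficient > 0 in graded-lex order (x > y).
3*x^2 - 3*y^2 - 2*x + y + 2

First, degree: no degree-1 curve has this shape, so deg p = 2.
Then, observable constraints: it crosses the y-axis at the gridline y = 1; it misses every integer gridline on the x-axis.
Finally, assembling these constraints gives the stated polynomial.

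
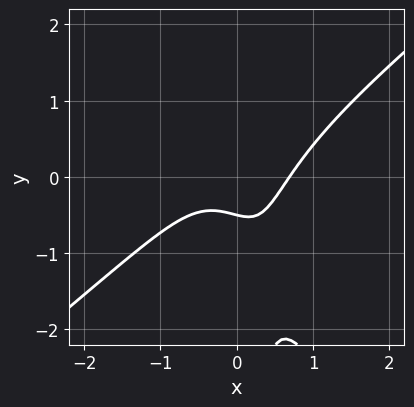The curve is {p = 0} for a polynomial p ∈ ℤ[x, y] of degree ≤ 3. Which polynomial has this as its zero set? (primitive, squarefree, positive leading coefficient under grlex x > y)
3*x^3 - 2*x^2*y - 2*x*y^2 - 2*y - 1

1. The degree is 3 — no degree-2 curve has this shape.
2. The integer polynomial consistent with all of this is the stated p.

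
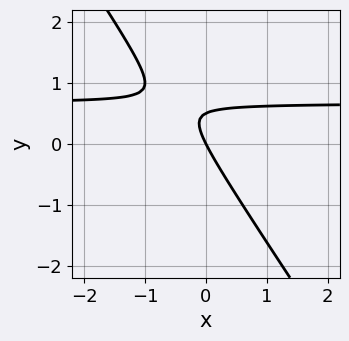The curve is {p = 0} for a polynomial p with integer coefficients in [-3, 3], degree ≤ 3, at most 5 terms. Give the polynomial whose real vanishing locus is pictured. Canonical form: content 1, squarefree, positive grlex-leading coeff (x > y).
Degree: a generic line meets the curve in up to 2 points, so deg p = 2.
From the visible intercepts: it crosses the x-axis at the gridline x = 0; it crosses the y-axis at the gridline y = 0.
Putting this together gives p.

3*x*y + 2*y^2 - 2*x - y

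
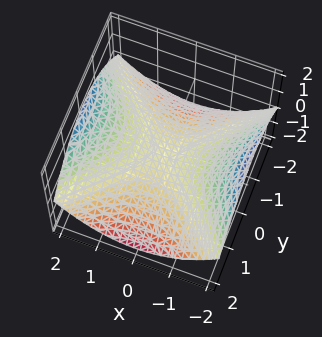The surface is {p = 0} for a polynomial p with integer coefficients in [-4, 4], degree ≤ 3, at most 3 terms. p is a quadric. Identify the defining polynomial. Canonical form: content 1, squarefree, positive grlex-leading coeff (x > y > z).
x^2 - y^2 - 3*z

First, deg p = 2. A hyperbolic paraboloid; a quadric.
Next, symmetries: the x ↦ −x reflection is a symmetry, so x appears only in even powers; the y ↦ −y reflection is a symmetry, so y appears only in even powers.
Then, from the visible intercepts: it crosses the z-axis at the gridline z = 0; one x-axis crossing is at x = 0.
Finally, putting this together gives p.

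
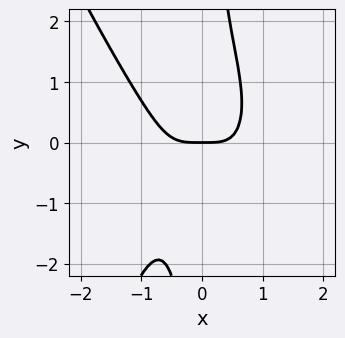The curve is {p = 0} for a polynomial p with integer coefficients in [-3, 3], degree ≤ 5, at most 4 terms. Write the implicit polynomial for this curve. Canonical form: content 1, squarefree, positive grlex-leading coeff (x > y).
3*x^4 + x^3*y + 2*x*y^2 - 2*y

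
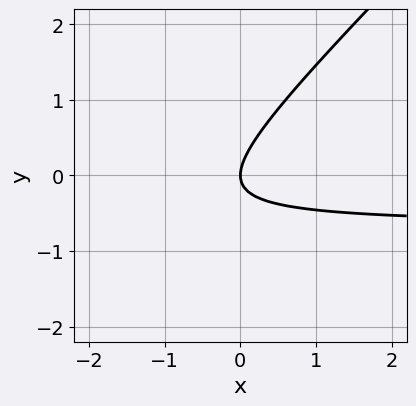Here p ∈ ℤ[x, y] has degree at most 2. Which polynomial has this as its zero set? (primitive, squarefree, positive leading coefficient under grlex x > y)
3*x*y - 3*y^2 + 2*x

1. The degree is 2 — a generic line meets the curve in up to 2 points.
2. Against the integer gridlines: it crosses the y-axis at the gridline y = 0; one x-axis crossing is at x = 0.
3. These observations pin down the coefficients.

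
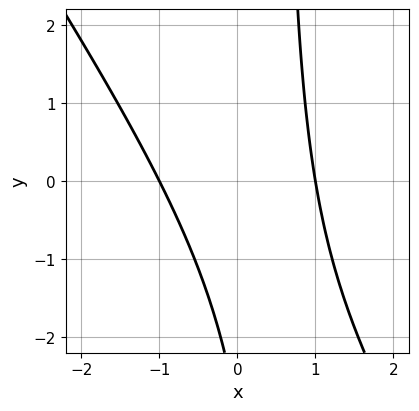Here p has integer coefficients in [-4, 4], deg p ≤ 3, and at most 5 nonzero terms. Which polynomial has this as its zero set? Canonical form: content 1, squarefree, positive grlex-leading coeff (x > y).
3*x^2 + 2*x*y - y - 3

First, degree: a generic line meets the curve in up to 2 points, so deg p = 2.
Next, from the visible intercepts: the x-axis gridline crossings are at x ∈ {-1, 1}; the curve avoids every integer y-axis point in the box.
Finally, matching integer coefficients to the picture gives p.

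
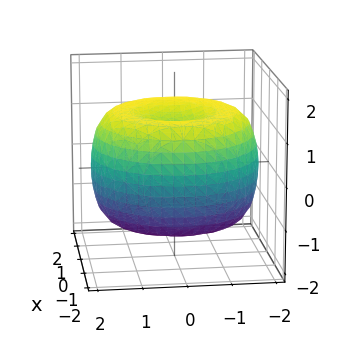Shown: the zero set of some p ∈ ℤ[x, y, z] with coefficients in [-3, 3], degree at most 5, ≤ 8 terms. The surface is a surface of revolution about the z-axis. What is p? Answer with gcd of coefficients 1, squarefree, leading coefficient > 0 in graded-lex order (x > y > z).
x^4 + 2*x^2*y^2 + y^4 - 3*x^2 - 3*y^2 + 3*z^2 - 3

First, degree: the shape is more complex than any degree-3 surface, so deg p = 4.
Next, symmetries: every cross-section ⟂ z is a circle, so x, y appear only via x² + y².
Then, from the visible intercepts: a circular section at z = -1 has radius between 1 and 2; the z-axis gridline crossings are at z ∈ {-1, 1}.
Finally, fitting integer coefficients to these (and the overall shape) gives p.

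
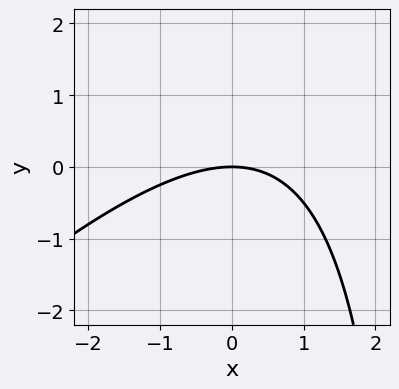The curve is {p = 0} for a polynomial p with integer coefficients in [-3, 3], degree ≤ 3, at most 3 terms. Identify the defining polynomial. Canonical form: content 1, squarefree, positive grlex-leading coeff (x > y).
The degree is 2 — a generic line meets the curve in up to 2 points.
From the visible intercepts: it crosses the x-axis at the gridline x = 0; it meets the y-axis at y = 0 (among the integer gridlines).
Fitting integer coefficients to these (and the overall shape) gives p.

x^2 - x*y + 3*y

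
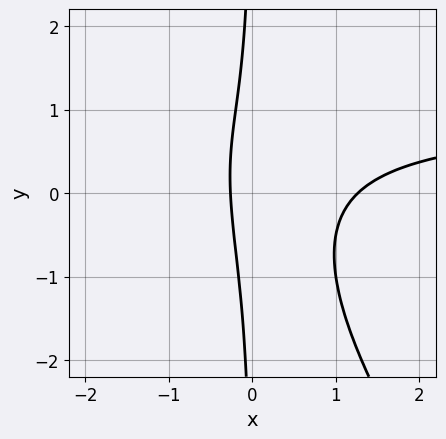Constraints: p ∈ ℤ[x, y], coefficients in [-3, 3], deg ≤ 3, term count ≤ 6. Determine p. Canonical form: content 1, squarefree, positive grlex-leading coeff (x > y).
Degree: the shape is more complex than any degree-2 curve, so deg p = 3.
Against the integer gridlines: it misses every integer gridline on the y-axis.
These observations pin down the coefficients.

3*x^2*y + 2*x*y^2 - 3*x^2 + 3*x + 1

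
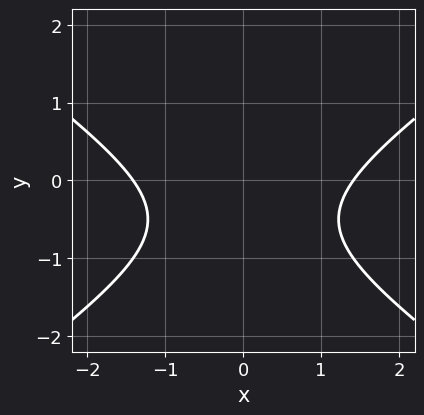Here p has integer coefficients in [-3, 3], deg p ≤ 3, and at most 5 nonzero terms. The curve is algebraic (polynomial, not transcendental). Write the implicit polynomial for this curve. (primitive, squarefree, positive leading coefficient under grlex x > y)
First, the degree is 2 — no degree-1 curve has this shape.
Next, symmetries: mirror symmetry x ↦ −x ⇒ only even powers of x.
Next, against the integer gridlines: no y-intercept at any integer in the box.
Finally, assembling these constraints gives the stated polynomial.

x^2 - 2*y^2 - 2*y - 2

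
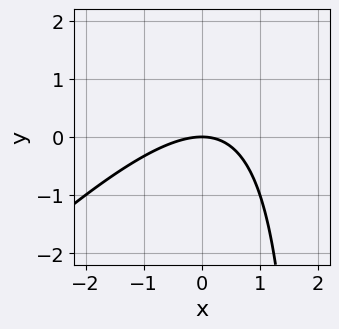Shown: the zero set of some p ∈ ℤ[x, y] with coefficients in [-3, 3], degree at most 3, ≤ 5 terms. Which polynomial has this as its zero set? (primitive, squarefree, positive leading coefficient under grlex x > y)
deg p = 2. A generic line meets the curve in up to 2 points.
From the visible intercepts: it meets the x-axis at x = 0 (among the integer gridlines); it meets the y-axis at y = 0 (among the integer gridlines).
The integer polynomial consistent with all of this is the stated p.

x^2 - x*y + 2*y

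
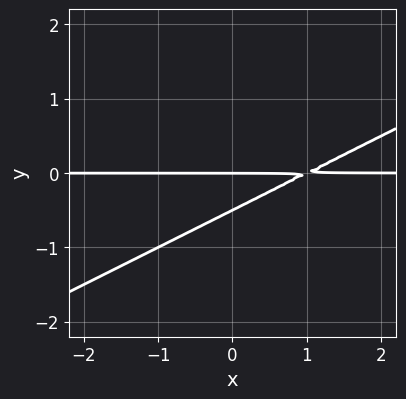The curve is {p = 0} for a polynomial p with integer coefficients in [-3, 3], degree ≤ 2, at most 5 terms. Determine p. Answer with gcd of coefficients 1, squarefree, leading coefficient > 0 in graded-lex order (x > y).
x*y - 2*y^2 - y

First, deg p = 2. No degree-1 curve has this shape.
Then, from the axis intercepts and sections: one y-axis crossing is at y = 0; the visible x-axis segment lies entirely on the curve.
Finally, fitting integer coefficients to these (and the overall shape) gives p.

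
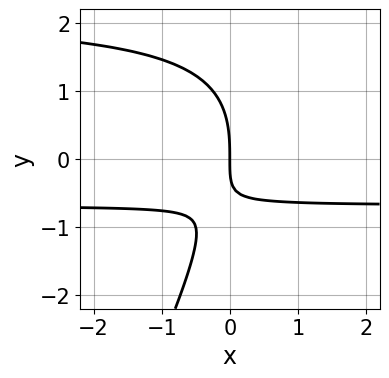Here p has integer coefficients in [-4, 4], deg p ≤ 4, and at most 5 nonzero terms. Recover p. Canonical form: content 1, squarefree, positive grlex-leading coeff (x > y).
2*x*y^2 - y^3 - 3*x*y - 3*x

1. deg p = 3. A generic line meets the curve in up to 3 points.
2. Checking where it meets the axes: it crosses the y-axis at the gridline y = 0; it crosses the x-axis at the gridline x = 0.
3. Together with the visible shape, these determine p as stated.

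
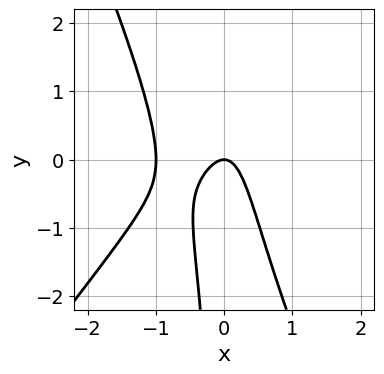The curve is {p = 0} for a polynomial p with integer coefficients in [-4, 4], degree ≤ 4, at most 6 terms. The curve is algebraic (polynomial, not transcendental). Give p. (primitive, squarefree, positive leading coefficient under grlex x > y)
3*x^3 - x^2*y - x*y^2 + 3*x^2 + y

1. Degree: a generic line meets the curve in up to 3 points, so deg p = 3.
2. Against the integer gridlines: it crosses the y-axis at the gridline y = 0; among the integer gridlines, it crosses the x-axis at x ∈ {-1, 0}.
3. Fitting integer coefficients to these (and the overall shape) gives p.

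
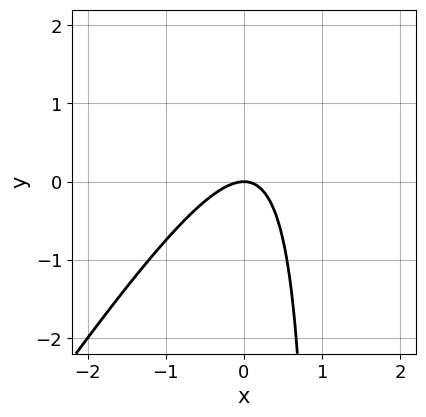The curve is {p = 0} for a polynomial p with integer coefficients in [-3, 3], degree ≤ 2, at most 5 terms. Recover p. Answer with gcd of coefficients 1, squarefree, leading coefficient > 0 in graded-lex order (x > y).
(a) deg p = 2.
(b) From the visible intercepts: it meets the x-axis at x = 0 (among the integer gridlines); one y-axis crossing is at y = 0.
(c) Putting this together gives p.

3*x^2 - 2*x*y + 2*y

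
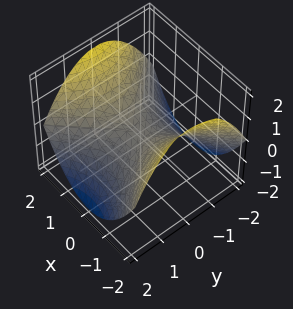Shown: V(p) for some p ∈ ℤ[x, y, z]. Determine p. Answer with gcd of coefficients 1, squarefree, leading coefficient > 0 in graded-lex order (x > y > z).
x^2 - y^2 - 2*z

deg p = 2. A hyperbolic paraboloid; a quadric.
Symmetries: it's symmetric under y → −y, forcing even powers of y; it's symmetric under x → −x, forcing even powers of x.
Checking where it meets the axes: it meets the x-axis at x = 0 (among the integer gridlines); one z-axis crossing is at z = 0.
Solving for integer coefficients yields p as stated.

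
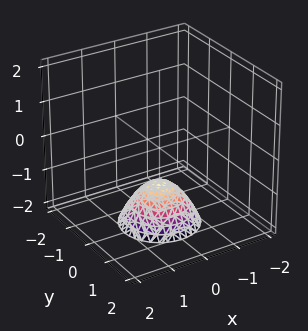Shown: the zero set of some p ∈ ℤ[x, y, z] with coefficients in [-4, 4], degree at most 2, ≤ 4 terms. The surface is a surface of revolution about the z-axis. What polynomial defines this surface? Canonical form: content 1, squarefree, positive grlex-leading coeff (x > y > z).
x^2 + y^2 + z + 1

1. Degree: a generic line meets the surface in up to 2 points, so deg p = 2.
2. Symmetries: rotational symmetry about the z-axis ⇒ p depends on x, y only through x² + y².
3. From the visible intercepts: the surface avoids every integer x-axis point in the box; it meets the z-axis at z = -1 (among the integer gridlines); it misses every integer gridline on the y-axis; a circular section at z = -2 has radius exactly 1.
4. Matching integer coefficients to the picture gives p.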